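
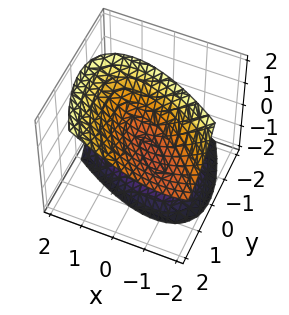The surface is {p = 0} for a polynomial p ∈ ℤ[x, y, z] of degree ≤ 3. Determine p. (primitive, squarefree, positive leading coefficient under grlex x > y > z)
The picture has 2 separate pieces. They look like related sheets of one shape, so recover p as a whole.
The degree is 2 — a generic line meets the surface in up to 2 points.
Observable constraints: the surface avoids every integer y-axis point in the box; the surface avoids every integer x-axis point in the box.
Assembling these constraints gives the stated polynomial.

2*x^2 + 3*x*y + 2*y^2 - 3*y*z - 2*z^2 + 1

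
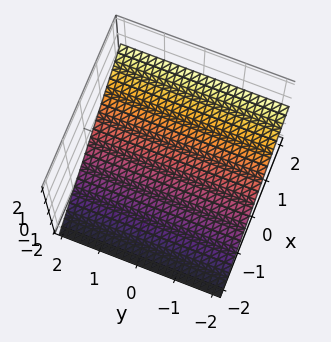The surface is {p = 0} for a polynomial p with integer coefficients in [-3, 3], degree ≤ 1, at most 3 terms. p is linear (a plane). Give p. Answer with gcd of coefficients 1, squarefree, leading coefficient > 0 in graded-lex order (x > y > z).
2*x - 3*z - 2

1. The degree is 1 — the surface is flat (a plane).
2. Observable constraints: it crosses the x-axis at the gridline x = 1; no y-intercept at any integer in the box.
3. Assembling these constraints gives the stated polynomial.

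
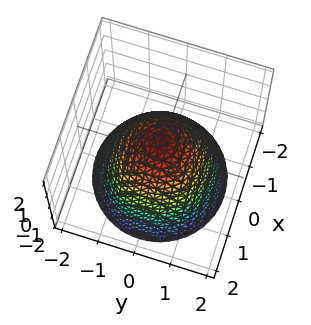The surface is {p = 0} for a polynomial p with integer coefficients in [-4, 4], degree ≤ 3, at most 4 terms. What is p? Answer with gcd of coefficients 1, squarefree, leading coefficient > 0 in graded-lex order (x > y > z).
1. Degree: the shape is more complex than any degree-1 surface, so deg p = 2.
2. Symmetries: the z-axis is an axis of rotation, so x and y enter only as x² + y².
3. Against the integer gridlines: a circular section at z = 0 has radius exactly 1; the x-axis gridline crossings are at x ∈ {-1, 1}; among the integer gridlines, it crosses the y-axis at y ∈ {-1, 1}.
4. Matching integer coefficients to the picture gives p. Check: (0, 0, 1) on the z-axis lies on the surface, and p(0, 0, 1) = 0. ✓

x^2 + y^2 + z - 1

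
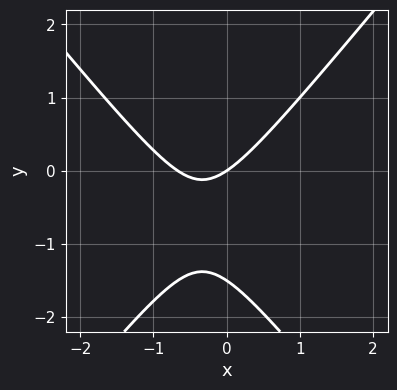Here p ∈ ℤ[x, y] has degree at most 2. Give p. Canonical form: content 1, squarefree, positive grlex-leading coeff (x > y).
3*x^2 - 2*y^2 + 2*x - 3*y

First, degree: the shape is more complex than any degree-1 curve, so deg p = 2.
Next, from the visible intercepts: one x-axis crossing is at x = 0; it meets the y-axis at y = 0 (among the integer gridlines).
Finally, putting this together gives p.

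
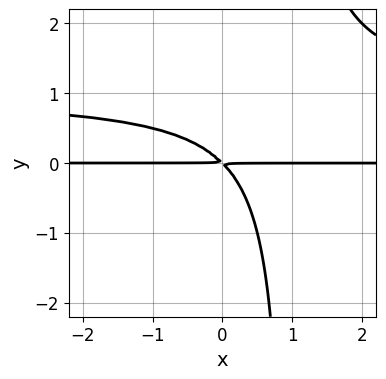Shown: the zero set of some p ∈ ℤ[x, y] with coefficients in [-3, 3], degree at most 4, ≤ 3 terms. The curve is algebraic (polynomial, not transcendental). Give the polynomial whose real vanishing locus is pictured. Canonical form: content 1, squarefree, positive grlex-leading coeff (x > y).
x*y^2 - x*y - y^2

The degree is 3 — a generic line meets the curve in up to 3 points.
Reading off the gridlines: every point of the x-axis in the box is on the curve.
Solving for integer coefficients yields p as stated.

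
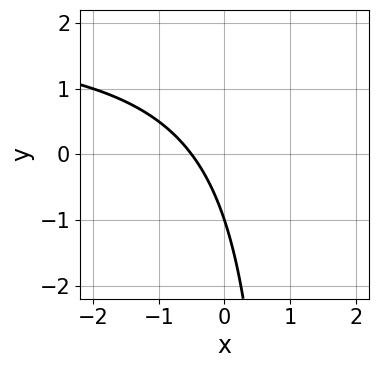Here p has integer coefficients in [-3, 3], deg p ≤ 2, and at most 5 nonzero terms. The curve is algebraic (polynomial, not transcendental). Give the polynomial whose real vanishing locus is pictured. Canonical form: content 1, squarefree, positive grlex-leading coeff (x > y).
(a) The degree is 2 — no degree-1 curve has this shape.
(b) Observable constraints: it crosses the y-axis at the gridline y = -1.
(c) These observations pin down the coefficients.

x*y - 2*x - y - 1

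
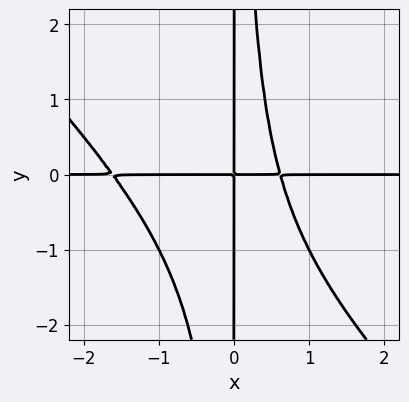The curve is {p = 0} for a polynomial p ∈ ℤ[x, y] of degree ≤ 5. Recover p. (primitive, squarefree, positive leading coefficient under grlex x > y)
First, degree: no degree-3 curve has this shape, so deg p = 4.
Next, observable constraints: every point of the x-axis in the box is on the curve; every point of the y-axis in the box is on the curve.
Finally, putting this together gives p.

x^3*y + x^2*y^2 + x^2*y - x*y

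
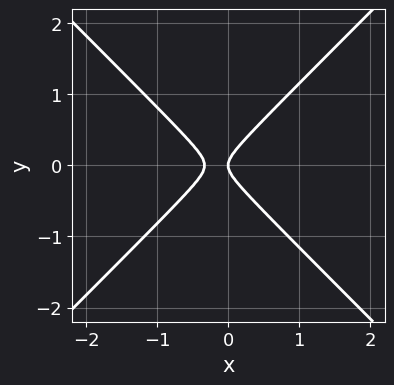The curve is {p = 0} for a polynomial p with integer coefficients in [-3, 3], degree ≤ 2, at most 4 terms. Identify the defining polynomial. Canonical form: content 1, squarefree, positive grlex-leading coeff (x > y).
3*x^2 - 3*y^2 + x

(a) deg p = 2. No degree-1 curve has this shape.
(b) Symmetries: the y ↦ −y reflection is a symmetry, so y appears only in even powers.
(c) Checking where it meets the axes: one x-axis crossing is at x = 0; one y-axis crossing is at y = 0.
(d) Matching integer coefficients to the picture gives p.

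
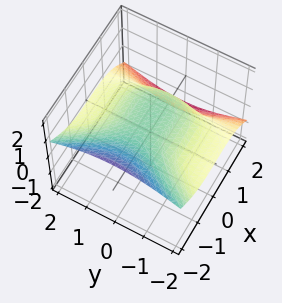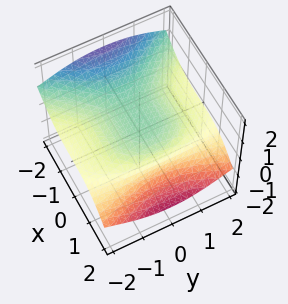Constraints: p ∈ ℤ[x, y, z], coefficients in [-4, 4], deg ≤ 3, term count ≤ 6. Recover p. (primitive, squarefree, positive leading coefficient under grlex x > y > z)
x^3 + 2*y^2*z + 3*z^3 - 2

The degree is 3 — the shape is more complex than any degree-2 surface.
Against the integer gridlines: no y-intercept at any integer in the box.
Together with the visible shape, these determine p as stated.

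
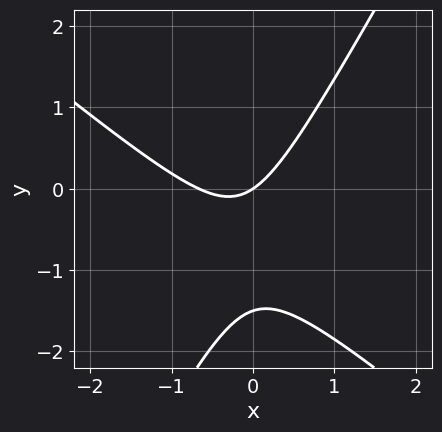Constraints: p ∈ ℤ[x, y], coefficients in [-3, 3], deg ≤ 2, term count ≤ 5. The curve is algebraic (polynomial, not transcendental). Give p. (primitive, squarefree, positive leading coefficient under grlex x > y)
3*x^2 + 2*x*y - 2*y^2 + 2*x - 3*y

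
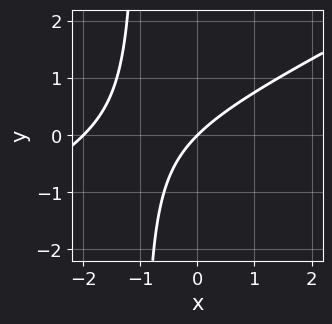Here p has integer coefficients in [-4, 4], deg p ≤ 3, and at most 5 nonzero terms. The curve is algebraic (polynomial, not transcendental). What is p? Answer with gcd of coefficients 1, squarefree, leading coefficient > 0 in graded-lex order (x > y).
1. Degree: a generic line meets the curve in up to 2 points, so deg p = 2.
2. Observable constraints: the x-axis gridline crossings are at x ∈ {-2, 0}; it crosses the y-axis at the gridline y = 0.
3. Putting this together gives p.

x^2 - 2*x*y + 2*x - 2*y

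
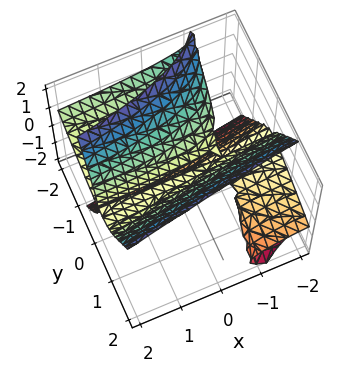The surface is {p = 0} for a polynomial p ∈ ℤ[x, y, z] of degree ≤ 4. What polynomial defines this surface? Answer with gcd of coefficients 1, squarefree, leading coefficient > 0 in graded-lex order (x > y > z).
x*y*z - y^3 - 2*y^2*z + z^3 + y*z

1. The picture has 2 separate pieces.
2. deg p = 3.
3. Reading off the gridlines: every point of the x-axis in the box is on the surface; it meets the y-axis at y = 0 (among the integer gridlines).
4. Fitting integer coefficients to these (and the overall shape) gives p.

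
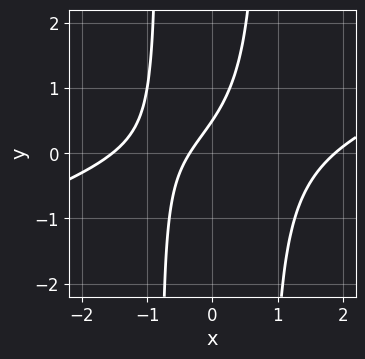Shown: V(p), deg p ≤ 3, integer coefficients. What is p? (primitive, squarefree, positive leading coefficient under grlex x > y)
x^3 - 3*x^2*y - 3*x + 2*y - 1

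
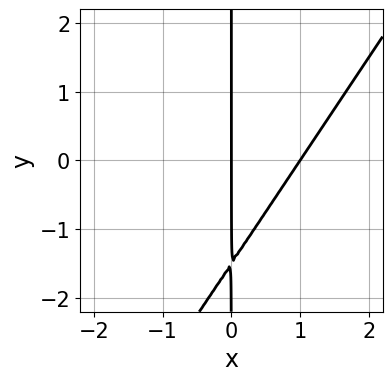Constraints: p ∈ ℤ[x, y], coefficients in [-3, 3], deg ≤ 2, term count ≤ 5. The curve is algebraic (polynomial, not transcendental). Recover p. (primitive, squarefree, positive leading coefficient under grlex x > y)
(a) deg p = 2. No degree-1 curve has this shape.
(b) Against the integer gridlines: every point of the y-axis in the box is on the curve; the x-axis gridline crossings are at x ∈ {0, 1}.
(c) Putting this together gives p.

3*x^2 - 2*x*y - 3*x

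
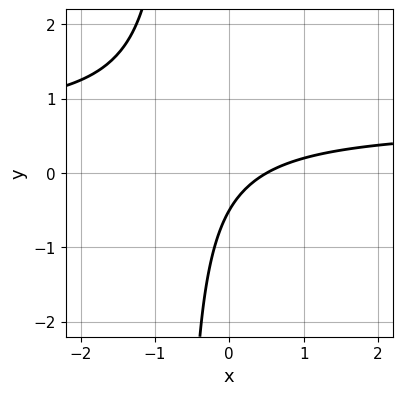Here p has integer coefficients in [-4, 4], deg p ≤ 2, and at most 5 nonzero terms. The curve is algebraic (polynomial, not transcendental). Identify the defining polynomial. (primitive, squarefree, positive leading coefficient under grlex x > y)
The degree is 2 — a generic line meets the curve in up to 2 points.
The integer polynomial consistent with all of this is the stated p.

3*x*y - 2*x + 2*y + 1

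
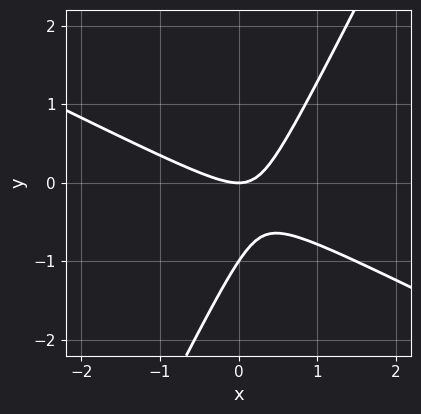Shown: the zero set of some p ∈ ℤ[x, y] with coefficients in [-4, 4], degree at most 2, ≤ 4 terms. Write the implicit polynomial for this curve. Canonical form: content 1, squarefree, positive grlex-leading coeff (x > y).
2*x^2 + 3*x*y - 2*y^2 - 2*y

1. deg p = 2.
2. From the visible intercepts: one x-axis crossing is at x = 0; the y-axis gridline crossings are at y ∈ {-1, 0}.
3. The integer polynomial consistent with all of this is the stated p.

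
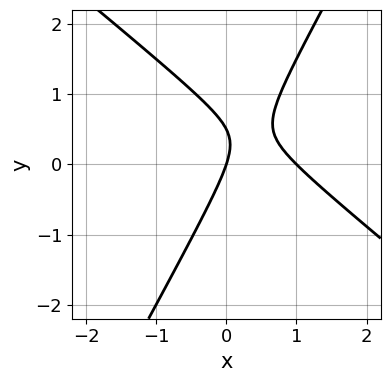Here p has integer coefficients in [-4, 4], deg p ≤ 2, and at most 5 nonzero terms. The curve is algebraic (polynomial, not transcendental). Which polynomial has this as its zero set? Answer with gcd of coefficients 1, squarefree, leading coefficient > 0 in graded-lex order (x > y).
3*x^2 + 2*x*y - 2*y^2 - 3*x + y

1. The degree is 2 — the shape is more complex than any degree-1 curve.
2. Checking where it meets the axes: the x-axis gridline crossings are at x ∈ {0, 1}; it crosses the y-axis at the gridline y = 0.
3. Solving for integer coefficients yields p as stated.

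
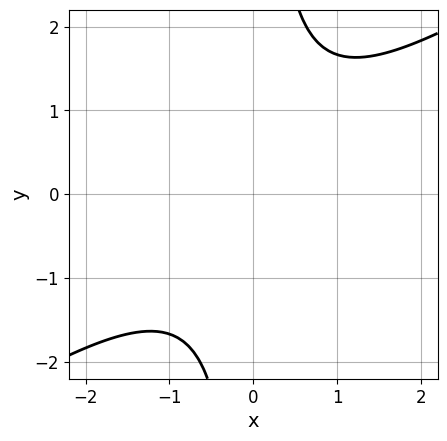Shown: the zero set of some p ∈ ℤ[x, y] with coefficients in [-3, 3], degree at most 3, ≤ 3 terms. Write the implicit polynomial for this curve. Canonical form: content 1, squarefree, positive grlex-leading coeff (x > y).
2*x^2 - 3*x*y + 3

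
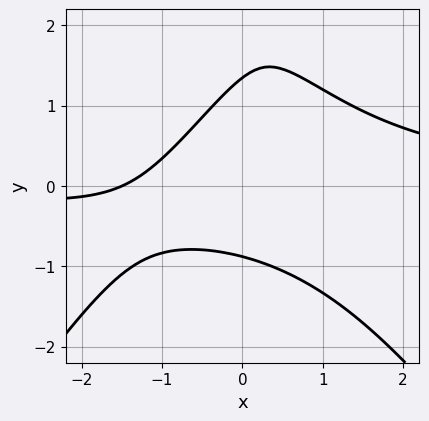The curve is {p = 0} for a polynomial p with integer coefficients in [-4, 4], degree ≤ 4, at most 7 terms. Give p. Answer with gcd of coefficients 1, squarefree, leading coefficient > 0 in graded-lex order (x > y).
2*x^2*y - y^3 + 3*y^2 - 2*x - 3

The degree is 3 — the shape is more complex than any degree-2 curve.
Matching integer coefficients to the picture gives p.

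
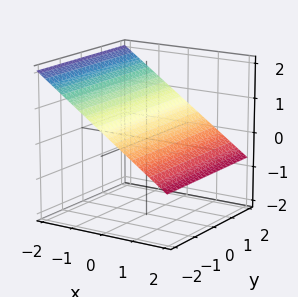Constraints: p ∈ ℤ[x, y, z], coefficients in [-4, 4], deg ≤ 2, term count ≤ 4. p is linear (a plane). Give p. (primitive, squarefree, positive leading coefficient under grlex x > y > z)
1. Degree: every cross-section is a straight line — this is a plane, so deg p = 1.
2. Reading off the gridlines: it meets the x-axis at x = 1 (among the integer gridlines); the surface avoids every integer y-axis point in the box.
3. Fitting integer coefficients to these (and the overall shape) gives p.

2*x + 3*z - 2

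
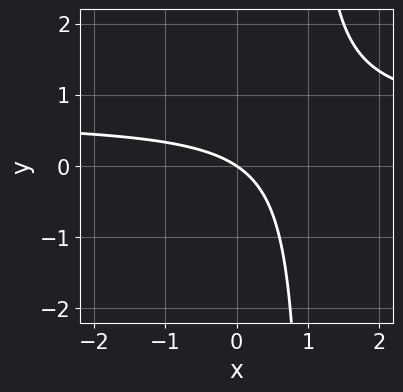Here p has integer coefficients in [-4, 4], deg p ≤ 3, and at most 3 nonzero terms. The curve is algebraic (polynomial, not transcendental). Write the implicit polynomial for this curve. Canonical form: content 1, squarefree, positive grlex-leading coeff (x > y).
deg p = 2. A generic line meets the curve in up to 2 points.
Reading off the gridlines: one x-axis crossing is at x = 0; it meets the y-axis at y = 0 (among the integer gridlines).
Together with the visible shape, these determine p as stated.

3*x*y - 2*x - 3*y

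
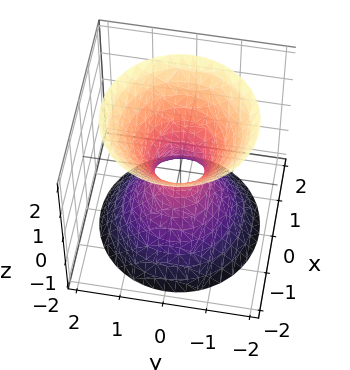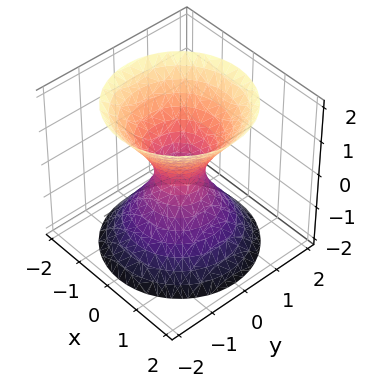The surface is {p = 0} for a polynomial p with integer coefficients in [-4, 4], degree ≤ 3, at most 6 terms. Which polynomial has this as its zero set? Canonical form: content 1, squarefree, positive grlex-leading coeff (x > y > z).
(a) The degree is 2 — one connected sheet with a waist; a quadric.
(b) Symmetries: mirror symmetry z ↦ −z ⇒ only even powers of z; every cross-section ⟂ z is a circle, so x, y appear only via x² + y².
(c) Checking where it meets the axes: the surface avoids every integer z-axis point in the box; a circular section at z = 1 has radius exactly 1.
(d) These observations pin down the coefficients.

3*x^2 + 3*y^2 - 2*z^2 - 1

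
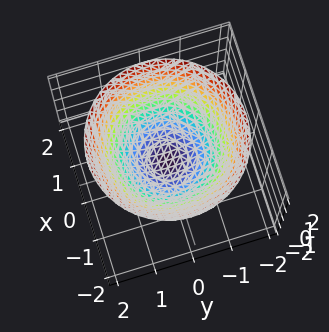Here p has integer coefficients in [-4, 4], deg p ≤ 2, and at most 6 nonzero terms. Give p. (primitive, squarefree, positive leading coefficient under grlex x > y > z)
2*x^2 + 2*y^2 - 3*z - 1

1. The degree is 2 — the shape is more complex than any degree-1 surface.
2. Symmetries: rotational symmetry about the z-axis ⇒ p depends on x, y only through x² + y².
3. Observable constraints: a circular section at z = 2 has radius between 1 and 2.
4. Putting this together gives p.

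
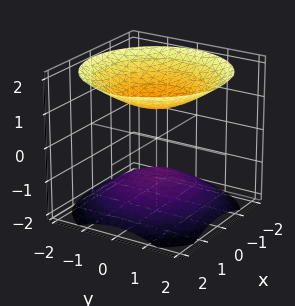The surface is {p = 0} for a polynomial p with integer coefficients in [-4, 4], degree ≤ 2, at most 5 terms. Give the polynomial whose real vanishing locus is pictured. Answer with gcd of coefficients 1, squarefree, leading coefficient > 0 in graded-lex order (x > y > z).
2*x^2 + 2*y^2 - 3*z^2 + 3

1. I count 2 distinct pieces. Treating them together as one polynomial.
2. The degree is 2 — two sheets facing apart; a quadric.
3. Symmetry: the z-axis is an axis of rotation, so x and y enter only as x² + y²; mirror symmetry z ↦ −z ⇒ only even powers of z.
4. Against the integer gridlines: the surface avoids every integer x-axis point in the box; the z-axis gridline crossings are at z ∈ {-1, 1}; no y-intercept at any integer in the box.
5. Assembling these constraints gives the stated polynomial.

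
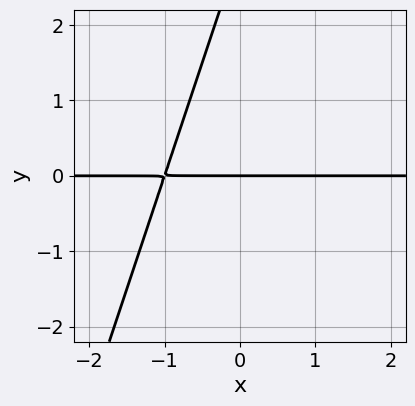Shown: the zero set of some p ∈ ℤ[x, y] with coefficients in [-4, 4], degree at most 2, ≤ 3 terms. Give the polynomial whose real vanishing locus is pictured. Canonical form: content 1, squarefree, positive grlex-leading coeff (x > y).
3*x*y - y^2 + 3*y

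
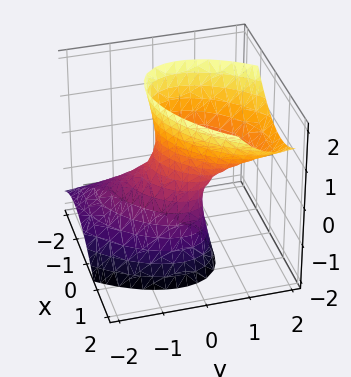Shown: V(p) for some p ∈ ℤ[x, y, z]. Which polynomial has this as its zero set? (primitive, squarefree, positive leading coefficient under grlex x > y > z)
deg p = 2. No degree-1 surface has this shape.
Against the integer gridlines: it misses every integer gridline on the z-axis.
Putting this together gives p.

3*x^2 - 3*x*y + 3*y^2 - 3*y*z - z^2 - 1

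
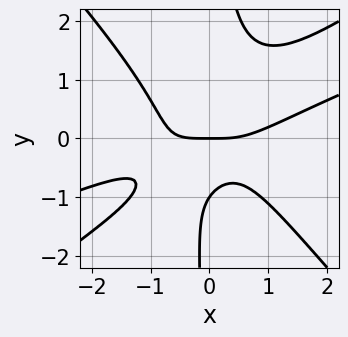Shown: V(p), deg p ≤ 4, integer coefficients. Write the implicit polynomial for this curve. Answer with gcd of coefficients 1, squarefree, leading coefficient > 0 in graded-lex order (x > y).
1. Degree: a generic line meets the curve in up to 4 points, so deg p = 4.
2. Observable constraints: the y-axis gridline crossings are at y ∈ {-1, 0}; it crosses the x-axis at the gridline x = 0.
3. Putting this together gives p.

x^4 - 3*x^3*y + 3*x*y^3 - 2*y^2 - 2*y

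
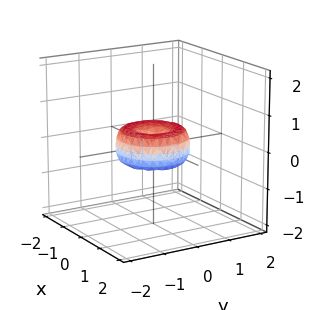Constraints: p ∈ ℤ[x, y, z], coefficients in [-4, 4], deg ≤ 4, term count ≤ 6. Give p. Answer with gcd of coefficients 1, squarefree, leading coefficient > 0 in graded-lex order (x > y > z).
x^4 + 2*x^2*y^2 + y^4 - x^2 - y^2 + z^2

1. deg p = 4. No degree-3 surface has this shape.
2. Symmetry: the z-axis is an axis of rotation, so x and y enter only as x² + y².
3. Reading off the gridlines: the x-axis gridline crossings are at x ∈ {-1, 0, 1}; it meets the z-axis at z = 0 (among the integer gridlines).
4. Together with the visible shape, these determine p as stated. Check: (0, 1, 0) on the y-axis lies on the surface, and p(0, 1, 0) = 0. ✓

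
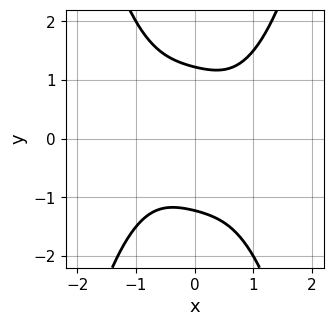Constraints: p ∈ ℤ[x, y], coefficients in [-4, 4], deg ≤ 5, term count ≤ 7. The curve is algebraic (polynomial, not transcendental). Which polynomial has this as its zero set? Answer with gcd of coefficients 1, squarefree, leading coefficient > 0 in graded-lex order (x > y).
2*x^4 + x^2 - x*y - 2*y^2 + 3

1. deg p = 4.
2. Checking where it meets the axes: it misses every integer gridline on the x-axis.
3. Assembling these constraints gives the stated polynomial.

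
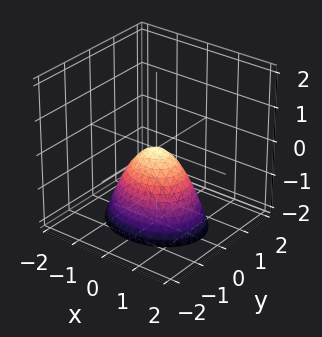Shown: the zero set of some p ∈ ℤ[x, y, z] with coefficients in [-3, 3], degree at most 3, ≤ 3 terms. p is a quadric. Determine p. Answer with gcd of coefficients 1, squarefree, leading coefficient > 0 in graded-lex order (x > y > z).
2*x^2 + 3*y^2 + 2*z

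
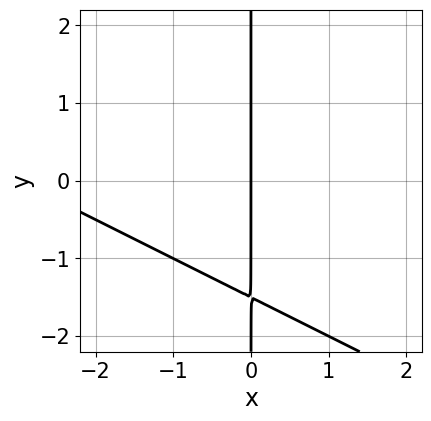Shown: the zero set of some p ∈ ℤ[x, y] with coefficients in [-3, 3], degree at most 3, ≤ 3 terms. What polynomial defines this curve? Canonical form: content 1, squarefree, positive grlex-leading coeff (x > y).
x^2 + 2*x*y + 3*x

1. The degree is 2 — the shape is more complex than any degree-1 curve.
2. From the visible intercepts: one x-axis crossing is at x = 0; every point of the y-axis in the box is on the curve.
3. Together with the visible shape, these determine p as stated.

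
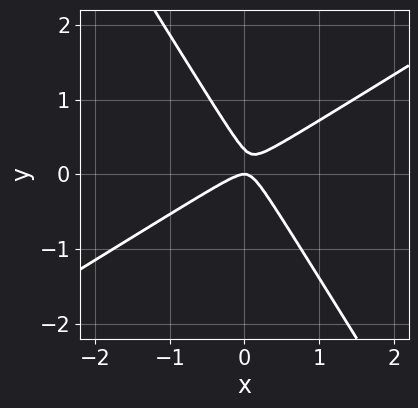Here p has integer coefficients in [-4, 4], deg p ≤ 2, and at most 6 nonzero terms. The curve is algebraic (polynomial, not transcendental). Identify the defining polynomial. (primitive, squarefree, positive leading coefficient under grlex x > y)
3*x^2 - 3*x*y - 3*y^2 + y

(a) deg p = 2.
(b) Checking where it meets the axes: it crosses the y-axis at the gridline y = 0; it meets the x-axis at x = 0 (among the integer gridlines).
(c) Assembling these constraints gives the stated polynomial.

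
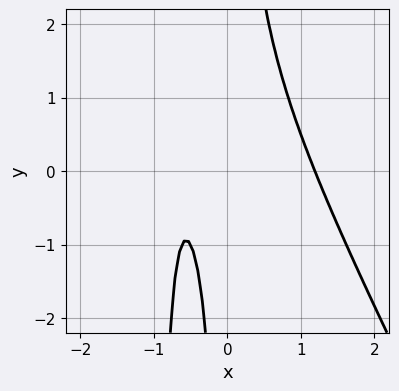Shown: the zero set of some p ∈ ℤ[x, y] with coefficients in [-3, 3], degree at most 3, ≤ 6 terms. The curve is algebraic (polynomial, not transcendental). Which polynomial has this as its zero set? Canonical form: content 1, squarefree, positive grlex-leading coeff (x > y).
2*x^3 + x^2*y + x*y - 2*x - 1

First, deg p = 3.
Next, against the integer gridlines: the curve avoids every integer y-axis point in the box.
Finally, together with the visible shape, these determine p as stated.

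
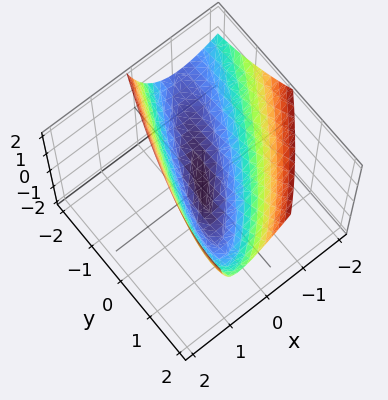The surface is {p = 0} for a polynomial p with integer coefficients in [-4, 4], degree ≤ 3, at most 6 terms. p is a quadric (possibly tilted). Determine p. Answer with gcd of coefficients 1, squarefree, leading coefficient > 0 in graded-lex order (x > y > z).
3*x^2 - 3*x*y + 2*x*z + y^2 - 3*z

The degree is 2 — a generic line meets the surface in up to 2 points.
From the axis intercepts and sections: one z-axis crossing is at z = 0; it crosses the x-axis at the gridline x = 0; it crosses the y-axis at the gridline y = 0.
These observations pin down the coefficients.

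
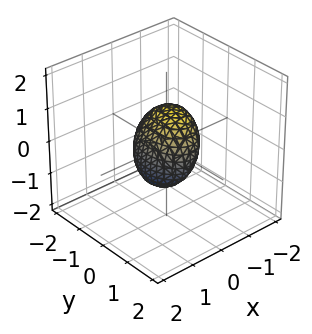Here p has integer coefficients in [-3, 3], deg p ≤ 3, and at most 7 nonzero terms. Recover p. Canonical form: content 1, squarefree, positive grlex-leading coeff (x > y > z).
2*x^2 + x*z + y^2 + z^2 - 1

(a) Degree: no degree-1 surface has this shape, so deg p = 2.
(b) Against the integer gridlines: the y-axis gridline crossings are at y ∈ {-1, 1}; among the integer gridlines, it crosses the z-axis at z ∈ {-1, 1}.
(c) Solving for integer coefficients yields p as stated.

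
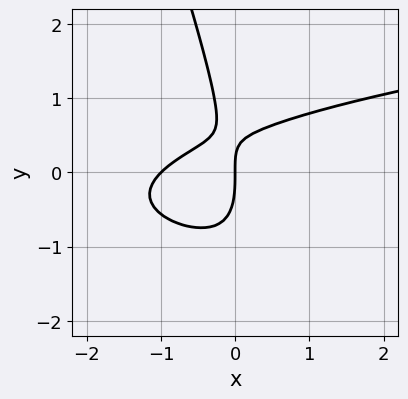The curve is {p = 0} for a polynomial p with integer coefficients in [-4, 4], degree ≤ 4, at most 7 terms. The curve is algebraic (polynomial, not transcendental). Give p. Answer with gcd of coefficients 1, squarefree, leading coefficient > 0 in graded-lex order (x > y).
3*x*y^2 + y^3 - 2*x^2 + 2*x*y - 2*x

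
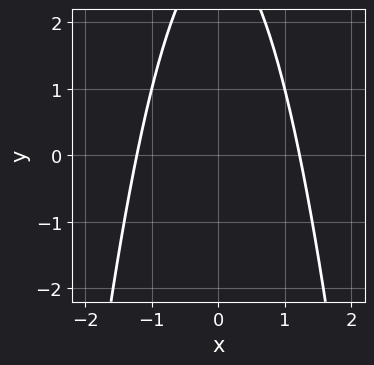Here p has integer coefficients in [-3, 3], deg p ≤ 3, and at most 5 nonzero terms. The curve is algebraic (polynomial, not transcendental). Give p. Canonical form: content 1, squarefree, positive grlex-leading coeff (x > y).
1. Degree: the shape is more complex than any degree-1 curve, so deg p = 2.
2. Symmetries: mirror symmetry x ↦ −x ⇒ only even powers of x.
3. From the visible intercepts: it misses every integer gridline on the y-axis.
4. Solving for integer coefficients yields p as stated.

2*x^2 + y - 3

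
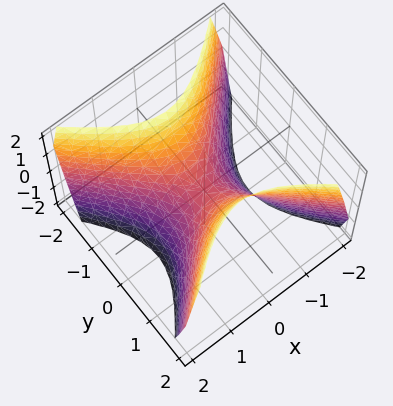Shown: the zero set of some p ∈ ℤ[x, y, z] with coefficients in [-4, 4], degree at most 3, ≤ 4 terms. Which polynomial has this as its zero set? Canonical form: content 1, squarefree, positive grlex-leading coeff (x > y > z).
First, deg p = 2.
Next, symmetries: the x ↦ −x reflection is a symmetry, so x appears only in even powers; mirror symmetry y ↦ −y ⇒ only even powers of y.
Next, from the visible intercepts: one z-axis crossing is at z = 0; it crosses the x-axis at the gridline x = 0; it meets the y-axis at y = 0 (among the integer gridlines).
Finally, putting this together gives p.

3*x^2 - 3*y^2 + 2*z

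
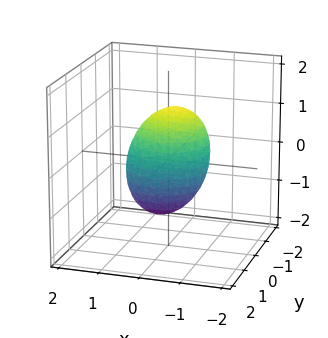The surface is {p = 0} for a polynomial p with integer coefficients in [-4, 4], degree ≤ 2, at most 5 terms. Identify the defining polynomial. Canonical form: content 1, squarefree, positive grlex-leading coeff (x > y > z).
Degree: the shape is more complex than any degree-1 surface, so deg p = 2.
Against the integer gridlines: among the integer gridlines, it crosses the z-axis at z ∈ {-1, 1}; among the integer gridlines, it crosses the x-axis at x ∈ {-1, 1}.
Fitting integer coefficients to these (and the overall shape) gives p. Check: (0, 1, 0) on the y-axis lies on the surface, and p(0, 1, 0) = 0. ✓

x^2 + y^2 + y*z + z^2 - 1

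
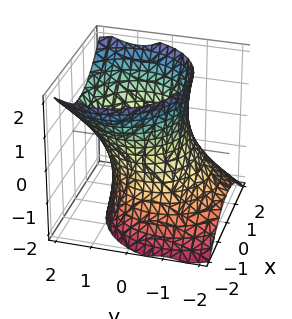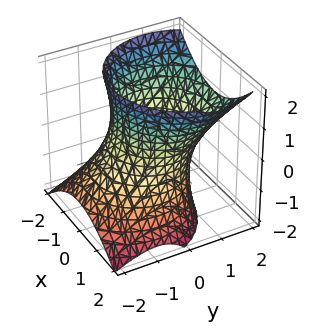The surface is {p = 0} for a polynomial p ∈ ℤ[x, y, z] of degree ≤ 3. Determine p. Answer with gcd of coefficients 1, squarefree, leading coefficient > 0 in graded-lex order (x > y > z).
(a) The degree is 2 — no degree-1 surface has this shape.
(b) From the visible intercepts: it misses every integer gridline on the z-axis.
(c) Fitting integer coefficients to these (and the overall shape) gives p.

2*x^2 + 2*y^2 - 2*y*z - z^2 - 3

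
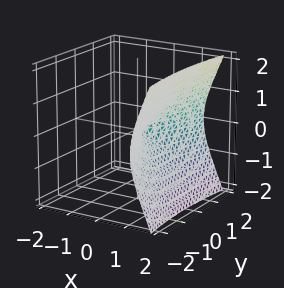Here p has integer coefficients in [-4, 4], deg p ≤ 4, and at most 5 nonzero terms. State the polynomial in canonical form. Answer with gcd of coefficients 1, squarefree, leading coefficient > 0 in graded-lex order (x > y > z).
The degree is 3 — a generic line meets the surface in up to 3 points.
Checking where it meets the axes: it meets the z-axis at z = 0 (among the integer gridlines); it meets the y-axis at y = 0 (among the integer gridlines); it crosses the x-axis at the gridline x = 0.
Together with the visible shape, these determine p as stated.

3*x^3 - y^2 - 3*z^2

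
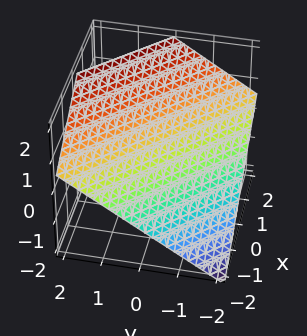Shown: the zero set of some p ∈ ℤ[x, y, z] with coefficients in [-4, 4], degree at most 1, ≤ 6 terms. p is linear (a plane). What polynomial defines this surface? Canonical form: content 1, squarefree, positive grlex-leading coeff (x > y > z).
2*x + 2*y - 3*z + 2

Degree: every cross-section is a straight line — this is a plane, so deg p = 1.
Reading off the gridlines: it crosses the x-axis at the gridline x = -1; it crosses the y-axis at the gridline y = -1.
The integer polynomial consistent with all of this is the stated p.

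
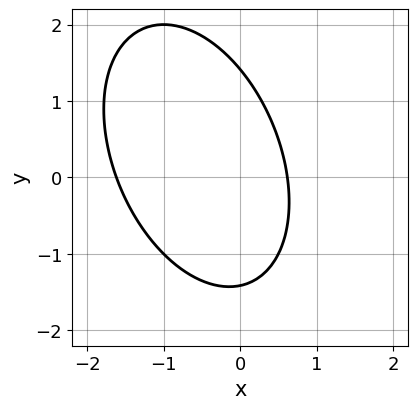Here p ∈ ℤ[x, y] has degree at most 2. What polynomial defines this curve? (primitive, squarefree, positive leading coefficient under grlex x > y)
2*x^2 + x*y + y^2 + 2*x - 2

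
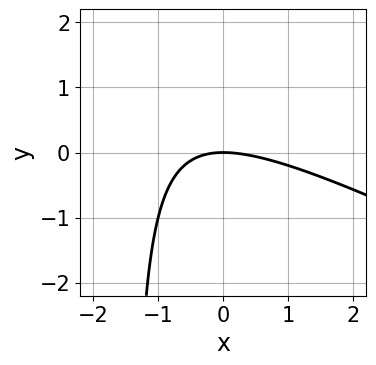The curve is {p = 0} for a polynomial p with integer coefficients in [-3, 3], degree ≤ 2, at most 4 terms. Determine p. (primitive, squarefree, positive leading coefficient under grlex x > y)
x^2 + 2*x*y + 3*y

(a) Degree: the shape is more complex than any degree-1 curve, so deg p = 2.
(b) Reading off the gridlines: it meets the y-axis at y = 0 (among the integer gridlines); it crosses the x-axis at the gridline x = 0.
(c) Matching integer coefficients to the picture gives p.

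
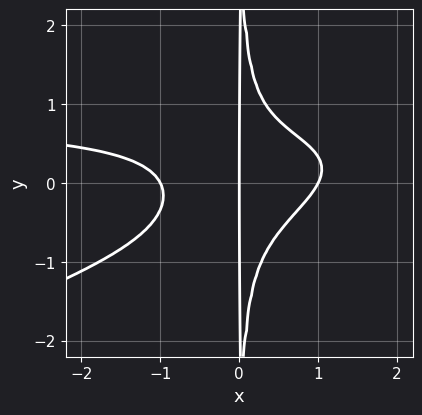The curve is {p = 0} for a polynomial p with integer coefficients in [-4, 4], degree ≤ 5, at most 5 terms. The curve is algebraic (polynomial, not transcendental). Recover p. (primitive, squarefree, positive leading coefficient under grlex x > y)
deg p = 4. A generic line meets the curve in up to 4 points.
From the axis intercepts and sections: the visible y-axis segment lies entirely on the curve; the x-axis gridline crossings are at x ∈ {-1, 0, 1}.
The integer polynomial consistent with all of this is the stated p.

x^3*y - 3*x^2*y^2 - x^3 + x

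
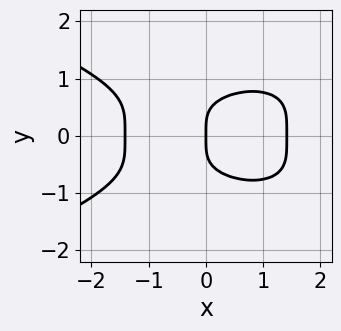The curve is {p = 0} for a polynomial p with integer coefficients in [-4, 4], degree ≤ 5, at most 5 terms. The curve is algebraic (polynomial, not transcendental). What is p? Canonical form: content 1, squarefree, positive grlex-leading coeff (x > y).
3*y^4 + x^3 - 2*x

The degree is 4 — no degree-3 curve has this shape.
Symmetries: mirror symmetry y ↦ −y ⇒ only even powers of y.
From the axis intercepts and sections: it meets the x-axis at x = 0 (among the integer gridlines); it meets the y-axis at y = 0 (among the integer gridlines).
Solving for integer coefficients yields p as stated.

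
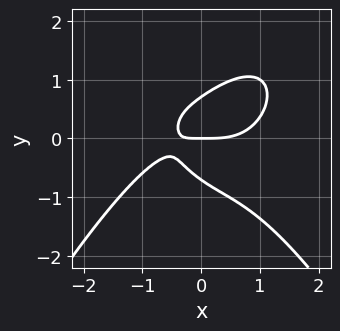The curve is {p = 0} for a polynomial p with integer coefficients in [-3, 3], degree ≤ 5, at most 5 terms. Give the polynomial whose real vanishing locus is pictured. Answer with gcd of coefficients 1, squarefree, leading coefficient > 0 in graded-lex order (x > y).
(a) Degree: no degree-3 curve has this shape, so deg p = 4.
(b) Against the integer gridlines: it crosses the x-axis at the gridline x = 0; it crosses the y-axis at the gridline y = 0.
(c) Together with the visible shape, these determine p as stated.

x^4 + 2*y^3 - 2*x*y - y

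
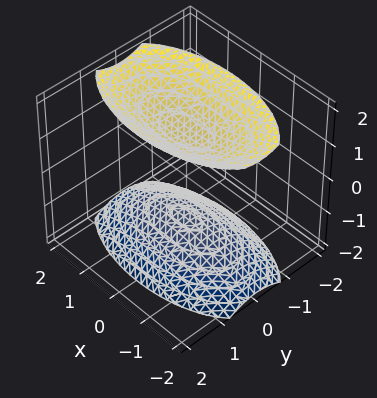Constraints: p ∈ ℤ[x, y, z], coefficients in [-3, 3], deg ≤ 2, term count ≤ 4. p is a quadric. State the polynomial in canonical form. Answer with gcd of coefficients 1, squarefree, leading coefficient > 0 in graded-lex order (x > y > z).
x^2 + 3*y^2 - 2*z^2 + 3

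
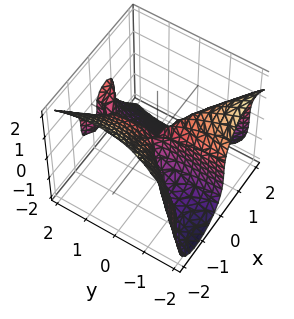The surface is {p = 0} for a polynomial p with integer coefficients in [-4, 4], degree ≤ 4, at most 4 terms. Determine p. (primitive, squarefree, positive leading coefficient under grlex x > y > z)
3*x^3 - 2*x*y^2 + 2*z^3 + 3*x*y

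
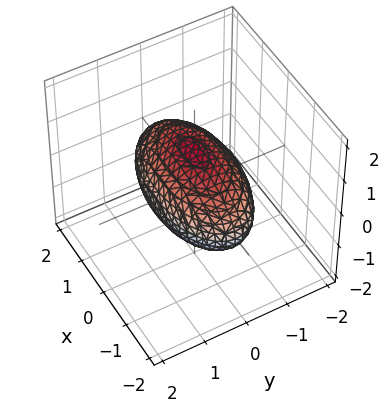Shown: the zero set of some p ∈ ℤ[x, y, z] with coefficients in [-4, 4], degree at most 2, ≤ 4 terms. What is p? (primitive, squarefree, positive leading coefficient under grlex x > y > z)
x^2 + 3*y^2 + 3*z^2 - 3

deg p = 2. A closed, bounded, convex surface; a quadric.
Symmetries: mirror symmetry y ↦ −y ⇒ only even powers of y; mirror symmetry z ↦ −z ⇒ only even powers of z; mirror symmetry x ↦ −x ⇒ only even powers of x.
From the axis intercepts and sections: the y-axis gridline crossings are at y ∈ {-1, 1}; the z-axis gridline crossings are at z ∈ {-1, 1}.
Together with the visible shape, these determine p as stated.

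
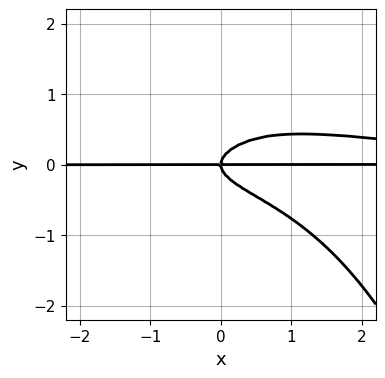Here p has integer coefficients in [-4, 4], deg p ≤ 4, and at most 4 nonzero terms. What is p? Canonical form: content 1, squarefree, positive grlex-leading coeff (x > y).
x^2*y^2 + 3*y^3 - x*y

First, the degree is 4 — the shape is more complex than any degree-3 curve.
Next, reading off the gridlines: one y-axis crossing is at y = 0; the visible x-axis segment lies entirely on the curve.
Finally, matching integer coefficients to the picture gives p.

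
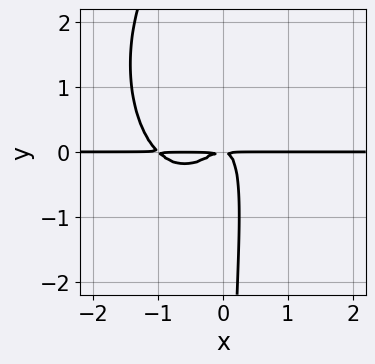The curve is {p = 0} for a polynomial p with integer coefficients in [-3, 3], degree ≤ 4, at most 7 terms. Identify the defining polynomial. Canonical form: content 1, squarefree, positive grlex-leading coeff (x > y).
3*x^3*y + x*y^3 + 3*x^2*y - 2*x*y^2 + y^2

1. Degree: a generic line meets the curve in up to 4 points, so deg p = 4.
2. Reading off the gridlines: the visible x-axis segment lies entirely on the curve.
3. Putting this together gives p.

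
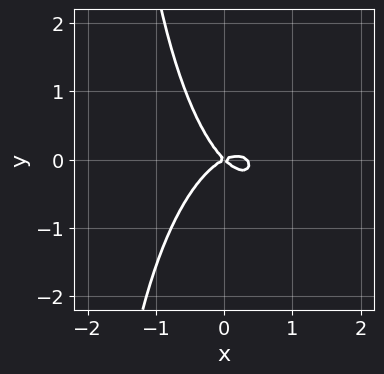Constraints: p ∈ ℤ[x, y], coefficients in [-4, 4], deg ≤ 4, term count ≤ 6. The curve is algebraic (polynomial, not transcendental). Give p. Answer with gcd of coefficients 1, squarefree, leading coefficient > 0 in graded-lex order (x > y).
3*x^3 + x*y^2 - x^2 + x*y + 2*y^2

(a) deg p = 3. The shape is more complex than any degree-2 curve.
(b) Reading off the gridlines: it crosses the y-axis at the gridline y = 0; it crosses the x-axis at the gridline x = 0.
(c) Matching integer coefficients to the picture gives p.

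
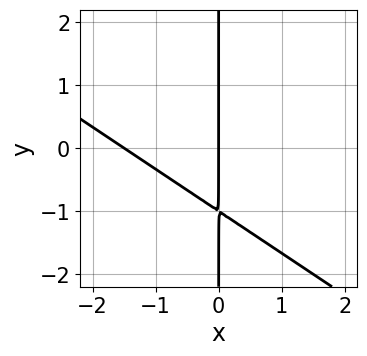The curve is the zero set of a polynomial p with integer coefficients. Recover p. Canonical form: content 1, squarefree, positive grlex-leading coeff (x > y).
2*x^2 + 3*x*y + 3*x

(a) Degree: a generic line meets the curve in up to 2 points, so deg p = 2.
(b) Observable constraints: the visible y-axis segment lies entirely on the curve; it crosses the x-axis at the gridline x = 0.
(c) Fitting integer coefficients to these (and the overall shape) gives p.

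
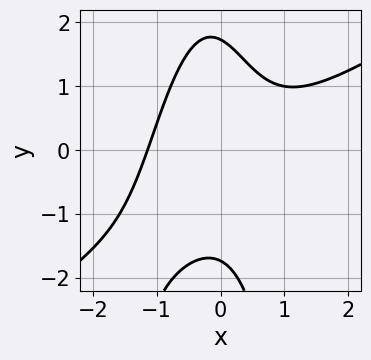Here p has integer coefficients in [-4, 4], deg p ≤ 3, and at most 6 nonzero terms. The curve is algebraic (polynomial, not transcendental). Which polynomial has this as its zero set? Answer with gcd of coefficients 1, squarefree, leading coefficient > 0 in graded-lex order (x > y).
2*x^3 - 3*x^2*y - x*y - y^2 + 3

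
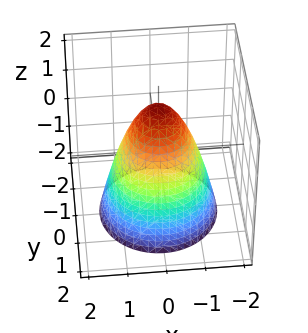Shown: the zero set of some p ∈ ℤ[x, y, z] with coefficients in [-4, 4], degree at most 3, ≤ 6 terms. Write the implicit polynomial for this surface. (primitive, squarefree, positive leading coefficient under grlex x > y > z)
3*x^2 + 3*y^2 + 2*z - 3

First, deg p = 2. The shape is more complex than any degree-1 surface.
Then, symmetry: every cross-section ⟂ z is a circle, so x, y appear only via x² + y².
Next, checking where it meets the axes: among the integer gridlines, it crosses the x-axis at x ∈ {-1, 1}; among the integer gridlines, it crosses the y-axis at y ∈ {-1, 1}; a circular section at z = -2 has radius between 1 and 2.
Finally, assembling these constraints gives the stated polynomial.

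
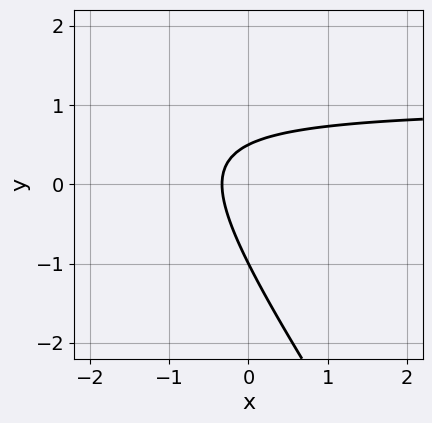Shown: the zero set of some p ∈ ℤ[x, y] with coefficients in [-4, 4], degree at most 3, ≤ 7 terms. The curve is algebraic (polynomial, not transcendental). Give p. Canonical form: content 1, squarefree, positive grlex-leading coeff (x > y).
3*x*y + 2*y^2 - 3*x + y - 1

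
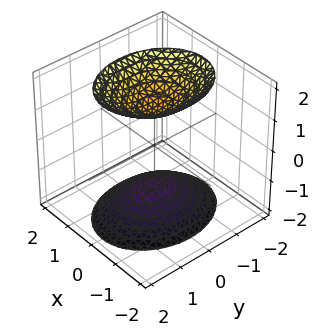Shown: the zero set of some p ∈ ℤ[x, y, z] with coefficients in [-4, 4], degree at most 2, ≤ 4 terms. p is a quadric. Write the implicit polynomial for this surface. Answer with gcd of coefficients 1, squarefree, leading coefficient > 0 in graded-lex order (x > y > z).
3*x^2 + 2*y^2 - 2*z^2 + 3

(a) The picture has 2 separate pieces. They look like related sheets of one shape, so recover p as a whole.
(b) Degree: two separate bowl-shaped sheets opening away from each other; a quadric, so deg p = 2.
(c) Symmetries: the y ↦ −y reflection is a symmetry, so y appears only in even powers; mirror symmetry x ↦ −x ⇒ only even powers of x; mirror symmetry z ↦ −z ⇒ only even powers of z.
(d) From the visible intercepts: it misses every integer gridline on the x-axis; it misses every integer gridline on the y-axis.
(e) Assembling these constraints gives the stated polynomial.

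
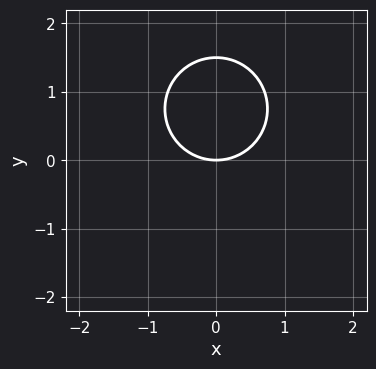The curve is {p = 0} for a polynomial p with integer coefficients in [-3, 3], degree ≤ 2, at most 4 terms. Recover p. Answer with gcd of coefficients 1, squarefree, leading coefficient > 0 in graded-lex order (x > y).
2*x^2 + 2*y^2 - 3*y

First, the degree is 2 — a generic line meets the curve in up to 2 points.
Then, symmetries: mirror symmetry x ↦ −x ⇒ only even powers of x.
Then, reading off the gridlines: it meets the x-axis at x = 0 (among the integer gridlines); it crosses the y-axis at the gridline y = 0.
Finally, these observations pin down the coefficients.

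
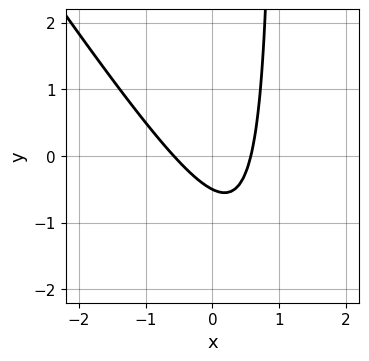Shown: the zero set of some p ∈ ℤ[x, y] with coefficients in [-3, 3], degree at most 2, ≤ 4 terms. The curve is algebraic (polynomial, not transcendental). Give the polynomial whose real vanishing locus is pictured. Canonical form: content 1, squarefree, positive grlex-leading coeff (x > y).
deg p = 2. A generic line meets the curve in up to 2 points.
The integer polynomial consistent with all of this is the stated p.

3*x^2 + 2*x*y - 2*y - 1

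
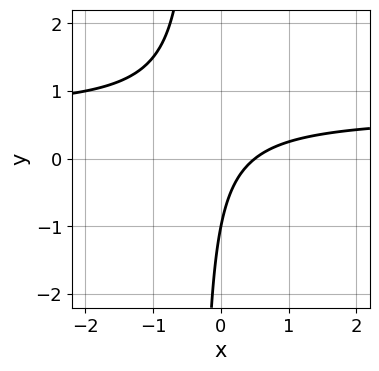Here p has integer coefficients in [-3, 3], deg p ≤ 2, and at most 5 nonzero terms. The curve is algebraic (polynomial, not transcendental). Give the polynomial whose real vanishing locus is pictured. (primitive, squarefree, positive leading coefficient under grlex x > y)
3*x*y - 2*x + y + 1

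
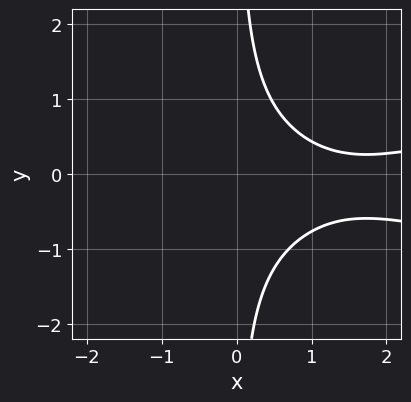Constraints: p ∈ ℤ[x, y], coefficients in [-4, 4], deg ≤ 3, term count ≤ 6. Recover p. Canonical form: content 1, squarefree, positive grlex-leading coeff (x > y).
3*x*y^2 - x^2 + x*y + 3*x - 3

(a) deg p = 3. The shape is more complex than any degree-2 curve.
(b) From the axis intercepts and sections: the curve avoids every integer y-axis point in the box; the curve avoids every integer x-axis point in the box.
(c) Putting this together gives p.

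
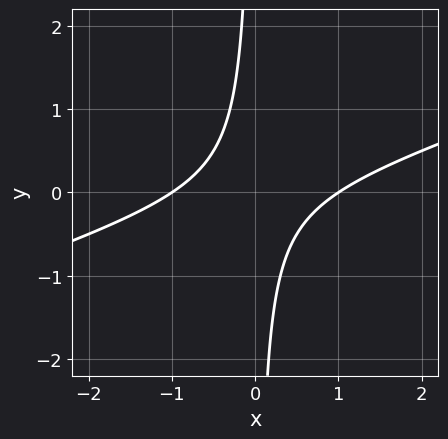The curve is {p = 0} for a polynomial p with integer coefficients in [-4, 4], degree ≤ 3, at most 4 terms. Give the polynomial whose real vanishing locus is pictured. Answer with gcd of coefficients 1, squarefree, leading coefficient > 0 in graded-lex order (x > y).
1. deg p = 2. The shape is more complex than any degree-1 curve.
2. From the visible intercepts: among the integer gridlines, it crosses the x-axis at x ∈ {-1, 1}; the curve avoids every integer y-axis point in the box.
3. Putting this together gives p.

x^2 - 3*x*y - 1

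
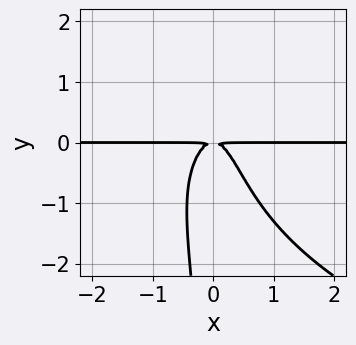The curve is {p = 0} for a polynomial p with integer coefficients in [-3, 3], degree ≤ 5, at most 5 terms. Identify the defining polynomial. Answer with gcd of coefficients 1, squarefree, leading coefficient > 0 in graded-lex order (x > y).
x*y^3 - 3*x^2*y - y^2

First, degree: the shape is more complex than any degree-3 curve, so deg p = 4.
Next, from the axis intercepts and sections: every point of the x-axis in the box is on the curve.
Finally, putting this together gives p.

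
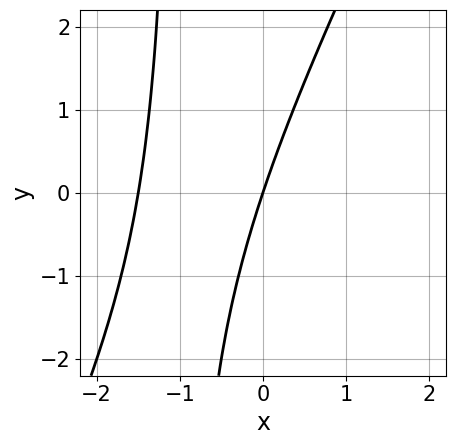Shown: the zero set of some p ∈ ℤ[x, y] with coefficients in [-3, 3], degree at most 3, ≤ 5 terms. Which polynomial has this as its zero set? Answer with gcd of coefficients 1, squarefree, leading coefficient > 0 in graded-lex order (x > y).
The degree is 2 — no degree-1 curve has this shape.
Checking where it meets the axes: one y-axis crossing is at y = 0; it meets the x-axis at x = 0 (among the integer gridlines).
Fitting integer coefficients to these (and the overall shape) gives p.

2*x^2 - x*y + 3*x - y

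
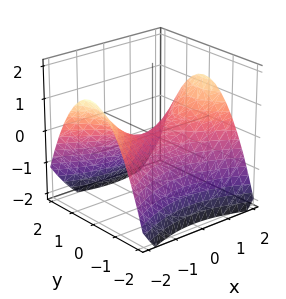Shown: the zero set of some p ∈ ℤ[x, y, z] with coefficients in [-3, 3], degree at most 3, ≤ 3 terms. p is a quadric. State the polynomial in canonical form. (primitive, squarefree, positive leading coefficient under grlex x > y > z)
x^2 - 2*y^2 - 3*z

The degree is 2 — a saddle surface; a quadric.
Symmetries: the x ↦ −x reflection is a symmetry, so x appears only in even powers; it's symmetric under y → −y, forcing even powers of y.
Checking where it meets the axes: it crosses the z-axis at the gridline z = 0; it meets the y-axis at y = 0 (among the integer gridlines); it meets the x-axis at x = 0 (among the integer gridlines).
Together with the visible shape, these determine p as stated.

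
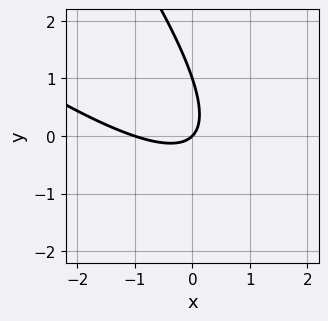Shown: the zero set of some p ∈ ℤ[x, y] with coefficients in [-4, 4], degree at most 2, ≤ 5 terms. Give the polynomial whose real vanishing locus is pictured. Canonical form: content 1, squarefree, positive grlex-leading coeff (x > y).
(a) deg p = 2. No degree-1 curve has this shape.
(b) From the visible intercepts: the y-axis gridline crossings are at y ∈ {0, 1}; among the integer gridlines, it crosses the x-axis at x ∈ {-1, 0}.
(c) Putting this together gives p.

x^2 + 2*x*y + y^2 + x - y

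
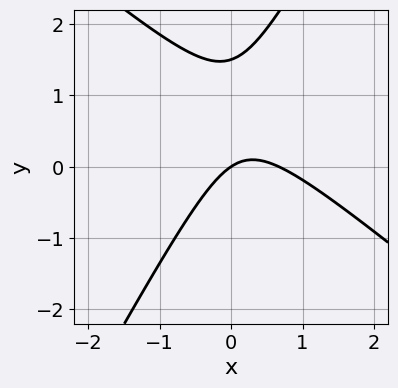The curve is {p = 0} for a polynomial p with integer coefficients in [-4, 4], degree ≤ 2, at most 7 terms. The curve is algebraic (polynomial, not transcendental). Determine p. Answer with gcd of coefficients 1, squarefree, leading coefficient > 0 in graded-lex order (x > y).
3*x^2 + 2*x*y - 2*y^2 - 2*x + 3*y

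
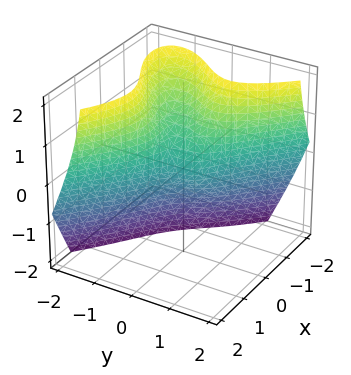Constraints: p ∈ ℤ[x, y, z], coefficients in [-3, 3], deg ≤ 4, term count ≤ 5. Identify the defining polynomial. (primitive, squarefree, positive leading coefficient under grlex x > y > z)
(a) The degree is 3 — a generic line meets the surface in up to 3 points.
(b) From the visible intercepts: one x-axis crossing is at x = 0; it meets the y-axis at y = 0 (among the integer gridlines); one z-axis crossing is at z = 0.
(c) These observations pin down the coefficients.

2*x^3 + 3*x*y*z + 3*y^3 + z^2 + x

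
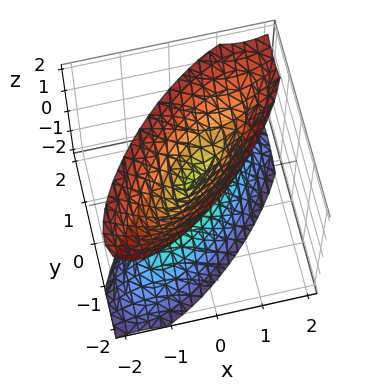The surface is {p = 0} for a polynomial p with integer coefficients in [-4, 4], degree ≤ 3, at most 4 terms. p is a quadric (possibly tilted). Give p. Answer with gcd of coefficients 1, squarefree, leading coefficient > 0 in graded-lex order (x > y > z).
2*x^2 - 3*x*y + 2*y^2 - z^2

(a) The picture has 2 separate pieces. They look like related sheets of one shape, so recover p as a whole.
(b) The degree is 2 — the shape is more complex than any degree-1 surface.
(c) Against the integer gridlines: it crosses the z-axis at the gridline z = 0; it meets the x-axis at x = 0 (among the integer gridlines); it crosses the y-axis at the gridline y = 0.
(d) The integer polynomial consistent with all of this is the stated p.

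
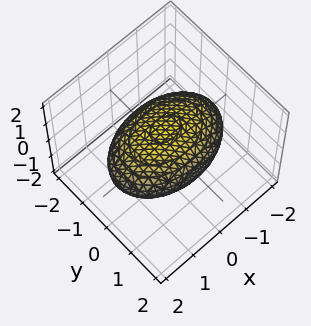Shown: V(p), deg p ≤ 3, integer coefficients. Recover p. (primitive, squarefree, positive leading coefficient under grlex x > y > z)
x^2 + 2*y^2 + 3*z^2 - 3

First, deg p = 2.
Next, symmetries: mirror symmetry z ↦ −z ⇒ only even powers of z; it's symmetric under x → −x, forcing even powers of x; mirror symmetry y ↦ −y ⇒ only even powers of y.
Then, reading off the gridlines: the z-axis gridline crossings are at z ∈ {-1, 1}.
Finally, putting this together gives p.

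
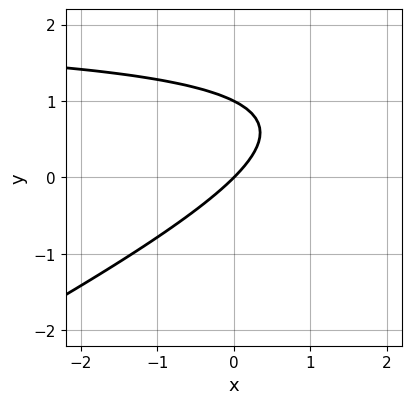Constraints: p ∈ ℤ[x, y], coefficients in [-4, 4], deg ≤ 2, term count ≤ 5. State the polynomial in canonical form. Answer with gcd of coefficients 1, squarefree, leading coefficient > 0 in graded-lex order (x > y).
x*y - 2*y^2 - 2*x + 2*y

Degree: the shape is more complex than any degree-1 curve, so deg p = 2.
From the visible intercepts: it crosses the x-axis at the gridline x = 0; among the integer gridlines, it crosses the y-axis at y ∈ {0, 1}.
Assembling these constraints gives the stated polynomial.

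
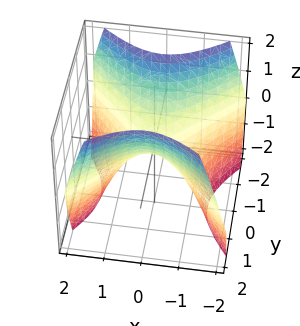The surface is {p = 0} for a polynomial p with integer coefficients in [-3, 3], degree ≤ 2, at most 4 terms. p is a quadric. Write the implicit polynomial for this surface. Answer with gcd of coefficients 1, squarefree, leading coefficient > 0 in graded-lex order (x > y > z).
x^2 - y^2 + z

1. The degree is 2 — a saddle surface; a quadric.
2. Symmetries: mirror symmetry y ↦ −y ⇒ only even powers of y; mirror symmetry x ↦ −x ⇒ only even powers of x.
3. Observable constraints: it meets the z-axis at z = 0 (among the integer gridlines); it meets the y-axis at y = 0 (among the integer gridlines); it crosses the x-axis at the gridline x = 0.
4. Solving for integer coefficients yields p as stated.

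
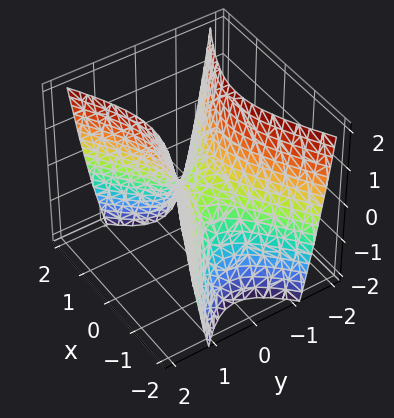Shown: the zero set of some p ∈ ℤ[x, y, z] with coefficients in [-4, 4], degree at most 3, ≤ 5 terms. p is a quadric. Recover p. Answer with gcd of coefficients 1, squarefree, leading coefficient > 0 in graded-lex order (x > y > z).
x^2 - 2*y^2 + z

The degree is 2 — a saddle surface; a quadric.
Symmetries: the x ↦ −x reflection is a symmetry, so x appears only in even powers; mirror symmetry y ↦ −y ⇒ only even powers of y.
From the visible intercepts: it meets the y-axis at y = 0 (among the integer gridlines); one x-axis crossing is at x = 0; one z-axis crossing is at z = 0.
Matching integer coefficients to the picture gives p.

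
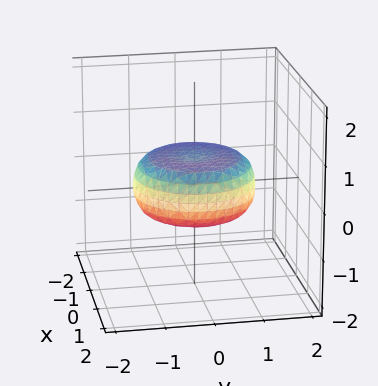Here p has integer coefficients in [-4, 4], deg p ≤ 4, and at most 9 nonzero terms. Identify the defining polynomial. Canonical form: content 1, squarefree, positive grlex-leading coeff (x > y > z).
x^4 + 2*x^2*y^2 + y^4 - x^2 - y^2 + 3*z^2 - 1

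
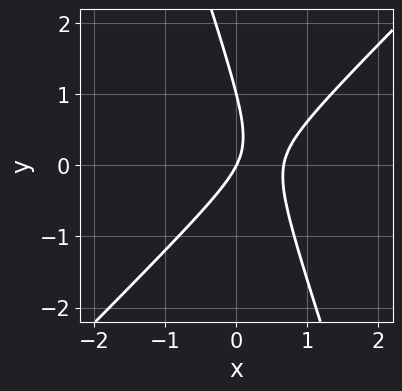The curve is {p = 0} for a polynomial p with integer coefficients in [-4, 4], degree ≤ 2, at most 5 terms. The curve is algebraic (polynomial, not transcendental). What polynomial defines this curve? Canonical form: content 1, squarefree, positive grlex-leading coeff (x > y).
3*x^2 - 2*x*y - y^2 - 2*x + y

First, the degree is 2 — the shape is more complex than any degree-1 curve.
Then, from the visible intercepts: the y-axis gridline crossings are at y ∈ {0, 1}; it crosses the x-axis at the gridline x = 0.
Finally, fitting integer coefficients to these (and the overall shape) gives p.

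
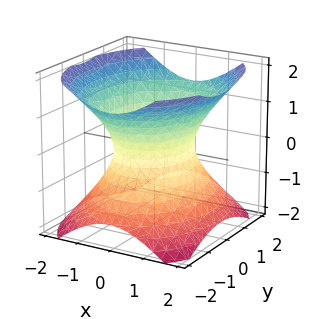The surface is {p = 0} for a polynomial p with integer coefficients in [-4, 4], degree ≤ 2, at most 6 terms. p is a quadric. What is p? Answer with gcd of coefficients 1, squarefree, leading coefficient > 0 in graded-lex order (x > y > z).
The degree is 2 — one connected sheet with a waist; a quadric.
Symmetries: the y ↦ −y reflection is a symmetry, so y appears only in even powers; the x ↦ −x reflection is a symmetry, so x appears only in even powers; the z ↦ −z reflection is a symmetry, so z appears only in even powers.
From the axis intercepts and sections: the surface avoids every integer z-axis point in the box; the x-axis gridline crossings are at x ∈ {-1, 1}.
These observations pin down the coefficients.

3*x^2 + 2*y^2 - 3*z^2 - 3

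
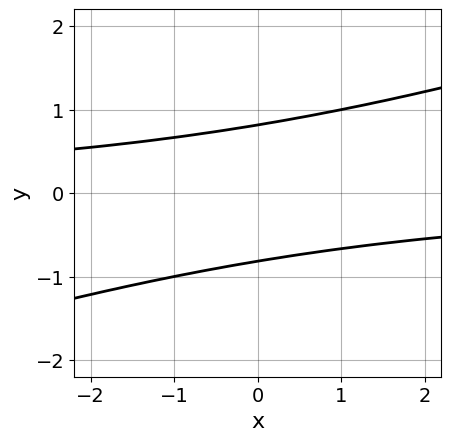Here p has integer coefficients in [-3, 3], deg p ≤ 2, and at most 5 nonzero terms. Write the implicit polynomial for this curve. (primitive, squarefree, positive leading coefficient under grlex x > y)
(a) Degree: no degree-1 curve has this shape, so deg p = 2.
(b) Against the integer gridlines: the curve avoids every integer x-axis point in the box.
(c) These observations pin down the coefficients.

x*y - 3*y^2 + 2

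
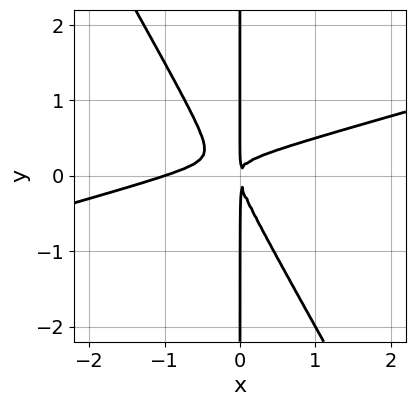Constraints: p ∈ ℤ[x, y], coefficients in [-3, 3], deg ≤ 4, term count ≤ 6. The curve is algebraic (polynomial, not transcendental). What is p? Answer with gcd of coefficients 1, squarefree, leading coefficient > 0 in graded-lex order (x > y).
x^3 - 3*x^2*y - 2*x*y^2 + x^2

(a) Degree: no degree-2 curve has this shape, so deg p = 3.
(b) From the axis intercepts and sections: the visible y-axis segment lies entirely on the curve; it meets the x-axis at x = -1 (among the integer gridlines).
(c) Matching integer coefficients to the picture gives p.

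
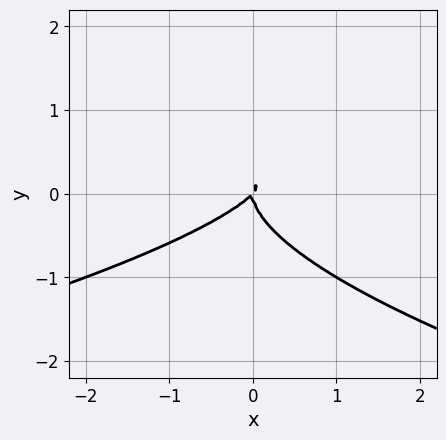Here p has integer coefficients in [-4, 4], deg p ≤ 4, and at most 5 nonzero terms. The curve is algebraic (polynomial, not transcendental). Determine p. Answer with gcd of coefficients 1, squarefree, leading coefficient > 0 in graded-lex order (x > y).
2*y^3 + x^2 - x*y

First, deg p = 3. A generic line meets the curve in up to 3 points.
Next, observable constraints: it meets the x-axis at x = 0 (among the integer gridlines); it crosses the y-axis at the gridline y = 0.
Finally, together with the visible shape, these determine p as stated.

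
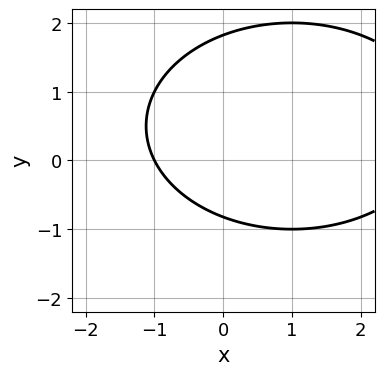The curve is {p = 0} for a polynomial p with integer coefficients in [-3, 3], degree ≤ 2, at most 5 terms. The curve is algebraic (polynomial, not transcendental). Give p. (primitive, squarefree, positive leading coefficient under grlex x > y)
x^2 + 2*y^2 - 2*x - 2*y - 3

First, deg p = 2. A generic line meets the curve in up to 2 points.
Then, from the axis intercepts and sections: it meets the x-axis at x = -1 (among the integer gridlines).
Finally, putting this together gives p.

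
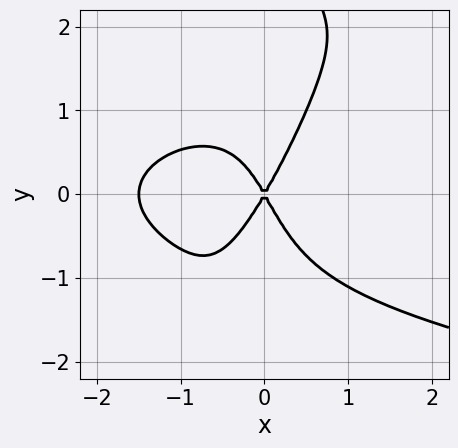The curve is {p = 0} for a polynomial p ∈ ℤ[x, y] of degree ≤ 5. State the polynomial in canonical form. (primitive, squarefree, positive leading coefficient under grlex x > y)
First, degree: the shape is more complex than any degree-3 curve, so deg p = 4.
Next, observable constraints: one x-axis crossing is at x = 0; it meets the y-axis at y = 0 (among the integer gridlines).
Finally, matching integer coefficients to the picture gives p.

2*x^2*y^2 - x*y^3 - 2*x^3 - 3*x^2 + y^2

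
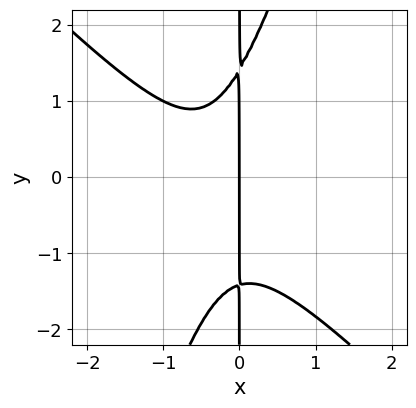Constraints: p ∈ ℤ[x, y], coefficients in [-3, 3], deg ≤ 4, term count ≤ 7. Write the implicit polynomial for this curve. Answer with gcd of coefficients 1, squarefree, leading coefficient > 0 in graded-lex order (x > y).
Degree: a generic line meets the curve in up to 3 points, so deg p = 3.
Checking where it meets the axes: the visible y-axis segment lies entirely on the curve; it meets the x-axis at x = 0 (among the integer gridlines).
Fitting integer coefficients to these (and the overall shape) gives p.

3*x^3 + 2*x^2*y - x*y^2 + 2*x^2 + 2*x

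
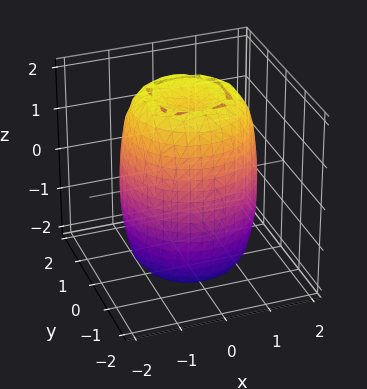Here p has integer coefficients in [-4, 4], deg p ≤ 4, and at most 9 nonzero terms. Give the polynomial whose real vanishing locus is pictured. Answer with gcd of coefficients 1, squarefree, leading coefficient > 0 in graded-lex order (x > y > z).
2*x^4 + 4*x^2*y^2 + 2*y^4 - 3*x^2 - 3*y^2 + z^2 - 3

The degree is 4 — the shape is more complex than any degree-3 surface.
Symmetries: rotational symmetry about the z-axis ⇒ p depends on x, y only through x² + y².
From the axis intercepts and sections: a circular section at z = 2 has radius between 0 and 1.
Assembling these constraints gives the stated polynomial.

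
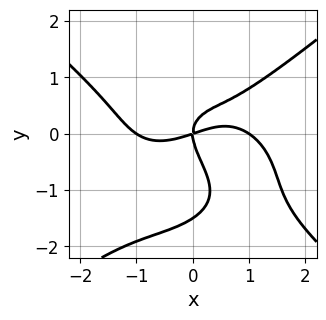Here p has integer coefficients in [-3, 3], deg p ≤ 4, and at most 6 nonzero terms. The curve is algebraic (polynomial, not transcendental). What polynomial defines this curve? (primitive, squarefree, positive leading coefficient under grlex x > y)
x^4 - 2*y^4 - 3*y^3 - x^2 + 3*x*y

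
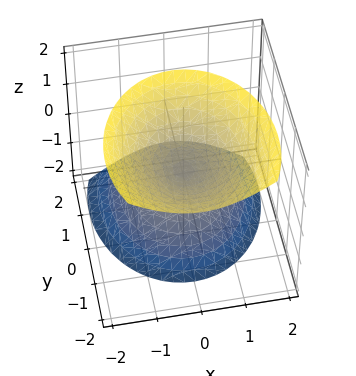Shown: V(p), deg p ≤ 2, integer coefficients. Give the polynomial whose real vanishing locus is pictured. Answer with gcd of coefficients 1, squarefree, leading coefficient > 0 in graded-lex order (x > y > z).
First, there are 2 components.
Next, degree: the shape is more complex than any degree-1 surface, so deg p = 2.
Then, checking where it meets the axes: one y-axis crossing is at y = 0; one z-axis crossing is at z = 0.
Finally, these observations pin down the coefficients.

3*x^2 + 2*y^2 + 2*y*z - 2*z^2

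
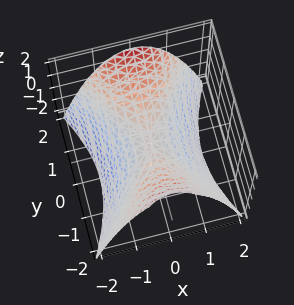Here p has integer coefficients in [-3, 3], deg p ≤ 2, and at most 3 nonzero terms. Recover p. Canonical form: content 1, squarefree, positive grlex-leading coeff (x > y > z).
1. Degree: a saddle surface; a quadric, so deg p = 2.
2. Symmetries: it's symmetric under x → −x, forcing even powers of x; the y ↦ −y reflection is a symmetry, so y appears only in even powers.
3. Observable constraints: one x-axis crossing is at x = 0; one z-axis crossing is at z = 0; one y-axis crossing is at y = 0.
4. These observations pin down the coefficients.

2*x^2 - y^2 + 2*z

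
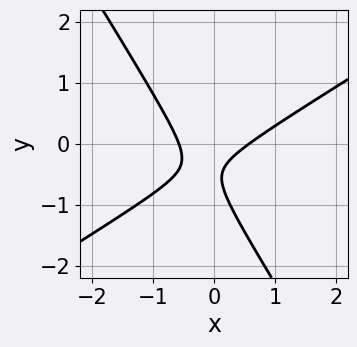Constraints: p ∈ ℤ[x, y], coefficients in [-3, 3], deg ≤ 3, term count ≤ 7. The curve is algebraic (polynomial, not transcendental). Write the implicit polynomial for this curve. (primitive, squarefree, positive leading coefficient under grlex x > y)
3*x^2 - 3*x*y - 3*y^2 - 3*y - 1

1. The degree is 2 — no degree-1 curve has this shape.
2. Observable constraints: the curve avoids every integer y-axis point in the box.
3. Together with the visible shape, these determine p as stated.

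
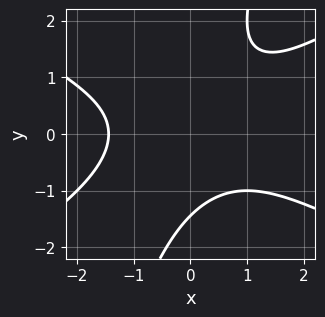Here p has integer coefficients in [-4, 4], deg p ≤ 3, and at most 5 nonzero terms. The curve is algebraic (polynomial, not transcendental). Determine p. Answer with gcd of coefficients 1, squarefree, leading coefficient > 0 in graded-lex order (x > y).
x^3 - 3*x*y^2 + y^3 + 3

Degree: no degree-2 curve has this shape, so deg p = 3.
The integer polynomial consistent with all of this is the stated p.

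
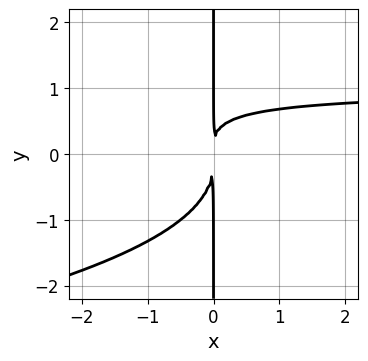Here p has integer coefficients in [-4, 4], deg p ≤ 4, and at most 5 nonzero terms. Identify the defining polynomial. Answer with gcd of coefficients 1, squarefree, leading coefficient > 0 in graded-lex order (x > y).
x*y^3 + x^2*y - x^2

1. deg p = 4. A generic line meets the curve in up to 4 points.
2. Against the integer gridlines: the visible y-axis segment lies entirely on the curve.
3. The integer polynomial consistent with all of this is the stated p.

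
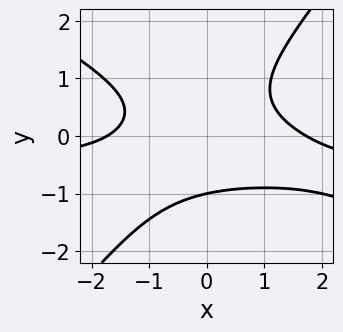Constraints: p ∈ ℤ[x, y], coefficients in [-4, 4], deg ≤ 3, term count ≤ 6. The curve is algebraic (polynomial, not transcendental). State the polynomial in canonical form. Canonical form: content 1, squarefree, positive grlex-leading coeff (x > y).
The degree is 3 — a generic line meets the curve in up to 3 points.
From the axis intercepts and sections: one y-axis crossing is at y = -1.
Fitting integer coefficients to these (and the overall shape) gives p.

2*x^2*y + 2*x*y^2 - 3*y^3 + x^2 - 3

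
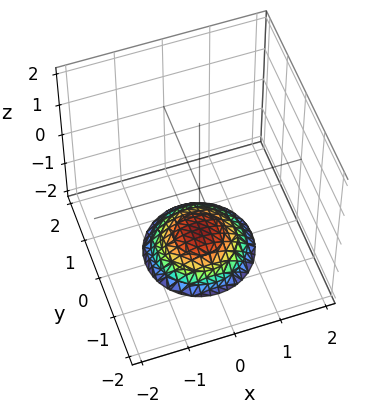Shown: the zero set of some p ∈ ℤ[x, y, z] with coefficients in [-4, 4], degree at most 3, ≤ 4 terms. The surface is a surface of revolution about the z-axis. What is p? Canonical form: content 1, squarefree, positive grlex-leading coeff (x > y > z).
x^2 + y^2 + 2*z + 3

1. The degree is 2 — a generic line meets the surface in up to 2 points.
2. Symmetries: the surface is invariant under rotation about z: p = q(x² + y², z).
3. Reading off the gridlines: no y-intercept at any integer in the box; a circular section at z = -2 has radius exactly 1; it misses every integer gridline on the x-axis.
4. Together with the visible shape, these determine p as stated.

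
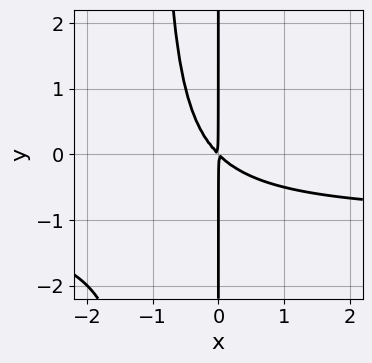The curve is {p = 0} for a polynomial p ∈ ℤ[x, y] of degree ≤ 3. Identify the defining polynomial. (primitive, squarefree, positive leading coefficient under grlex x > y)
x^2*y + x^2 + x*y

First, the degree is 3 — the shape is more complex than any degree-2 curve.
Next, against the integer gridlines: the visible y-axis segment lies entirely on the curve.
Finally, assembling these constraints gives the stated polynomial.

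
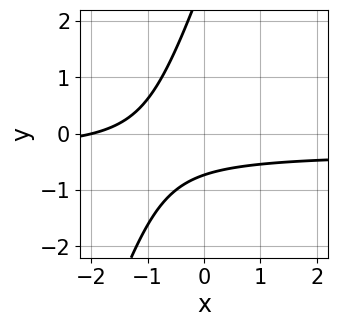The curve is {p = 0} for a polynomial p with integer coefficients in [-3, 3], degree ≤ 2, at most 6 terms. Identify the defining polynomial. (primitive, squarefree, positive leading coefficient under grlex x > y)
(a) The degree is 2 — no degree-1 curve has this shape.
(b) From the visible intercepts: it crosses the x-axis at the gridline x = -2.
(c) Putting this together gives p.

3*x*y - y^2 + x + 2*y + 2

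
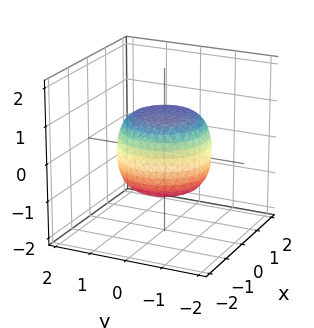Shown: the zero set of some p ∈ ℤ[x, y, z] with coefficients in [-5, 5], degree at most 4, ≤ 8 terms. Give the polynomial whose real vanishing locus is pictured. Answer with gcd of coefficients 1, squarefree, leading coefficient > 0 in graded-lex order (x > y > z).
The degree is 4 — the shape is more complex than any degree-3 surface.
Symmetry: the surface is invariant under rotation about z: p = q(x² + y², z).
Checking where it meets the axes: among the integer gridlines, it crosses the z-axis at z ∈ {-1, 1}; a circular section at z = 1 has radius between 0 and 1.
Matching integer coefficients to the picture gives p.

2*x^4 + 4*x^2*y^2 + 2*y^4 - x^2 - y^2 + 3*z^2 - 3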